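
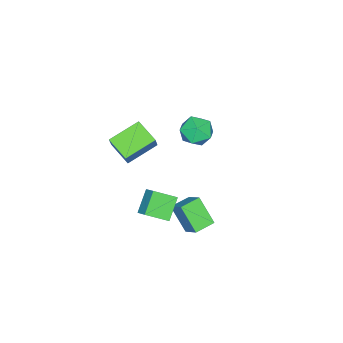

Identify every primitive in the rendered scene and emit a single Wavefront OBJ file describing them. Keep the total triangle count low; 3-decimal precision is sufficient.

v -2.448 -0.7 -0.067
v -1.599 -0.858 -0.548
v -1.981 -1.702 1.088
v -1.132 -1.86 0.607
v -1.309 -0.98 1.02
v -1.598 -0.36 0.306
v -1.982 -2.2 0.234
v -2.271 -1.58 -0.48
v -1.311 -1.785 -0.362
v -0.895 -1.031 0.124
v -2.685 -1.529 0.416
v -2.269 -0.775 0.902
v 0.795 -1.283 -2.838
v 1.46 -2.271 -2.224
v 1.246 -0.601 -2.228
v 1.911 -1.589 -1.614
v 1.849 -1.151 -3.766
v 2.514 -2.139 -3.152
v 2.3 -0.469 -3.156
v 2.965 -1.457 -2.542
v 0.281 0.341 -4.674
v -0.052 -0.705 -3.429
v 0.779 1.208 -3.813
v 0.446 0.162 -2.567
v 1.294 -0.122 -4.793
v 0.961 -1.168 -3.547
v 1.792 0.745 -3.931
v 1.459 -0.301 -2.686
v 1.194 -2.69 2.421
v 1.78 -2.443 3.427
v 1.619 -1.515 1.884
v 2.205 -1.268 2.89
v 2.615 -3.492 1.79
v 3.201 -3.245 2.796
v 3.04 -2.317 1.253
v 3.626 -2.07 2.259
f 1 12 6
f 1 6 2
f 1 2 8
f 1 8 11
f 1 11 12
f 2 6 10
f 6 12 5
f 12 11 3
f 11 8 7
f 8 2 9
f 4 10 5
f 4 5 3
f 4 3 7
f 4 7 9
f 4 9 10
f 5 10 6
f 3 5 12
f 7 3 11
f 9 7 8
f 10 9 2
f 14 16 13
f 17 14 13
f 13 16 15
f 15 17 13
f 14 20 16
f 18 14 17
f 18 20 14
f 16 20 15
f 19 17 15
f 15 20 19
f 19 18 17
f 20 18 19
f 22 24 21
f 25 22 21
f 21 24 23
f 23 25 21
f 22 28 24
f 26 22 25
f 26 28 22
f 24 28 23
f 27 25 23
f 23 28 27
f 27 26 25
f 28 26 27
f 30 32 29
f 33 30 29
f 29 32 31
f 31 33 29
f 30 36 32
f 34 30 33
f 34 36 30
f 32 36 31
f 35 33 31
f 31 36 35
f 35 34 33
f 36 34 35



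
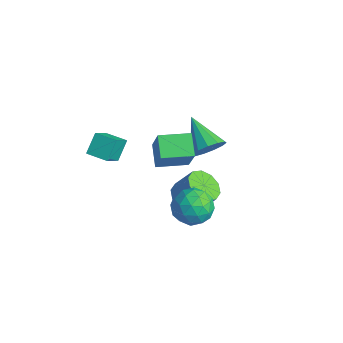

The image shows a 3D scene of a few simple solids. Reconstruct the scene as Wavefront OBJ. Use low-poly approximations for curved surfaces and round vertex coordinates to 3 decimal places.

v -1.998 -1.174 0.541
v -3.022 -0.621 1.206
v -1.253 0.328 0.438
v -2.276 0.882 1.103
v -1.004 -1.542 2.377
v -2.027 -0.988 3.042
v -0.258 -0.039 2.274
v -1.282 0.514 2.939
v -3.712 -3.439 1.646
v -3.106 -4.462 2.79
v -4.062 -2.65 2.537
v -3.457 -3.674 3.681
v -2.683 -2.906 1.579
v -2.078 -3.93 2.723
v -3.034 -2.118 2.47
v -2.428 -3.141 3.614
v -2.95 2.84 -1.263
v -2.505 3.539 -0.668
v -4.81 3.1 -0.177
v -2.726 3.824 -1.115
v -3.018 3.797 -1.609
v -3.289 3.466 -1.993
v -3.451 2.936 -2.146
v -3.455 2.376 -2.018
v -3.298 1.963 -1.65
v -3.03 1.829 -1.16
v -2.737 2.015 -0.702
v -2.512 2.464 -0.422
v -2.425 3.032 -0.409
v -1.092 0.093 -2.086
v -0.239 -0.359 -2.307
v 0.405 0.256 -1.075
v -0.448 0.707 -0.854
v -0.24 0.189 -2.58
v 0.405 0.803 -1.348
v -0.565 0.7 -2.664
v 0.079 1.314 -1.432
v -1.092 0.979 -2.528
v -0.448 1.593 -1.296
v -1.619 0.92 -2.222
v -0.975 1.534 -0.99
v -1.945 0.544 -1.865
v -1.301 1.159 -0.633
v -1.945 -0.003 -1.592
v -1.3 0.611 -0.36
v -1.619 -0.514 -1.508
v -0.975 0.1 -0.276
v -1.092 -0.793 -1.644
v -0.448 -0.179 -0.412
v -0.565 -0.734 -1.95
v 0.079 -0.12 -0.718
v 0.131 -0.317 -0.138
v 0.874 -0.229 -0.991
v 0.966 -1.851 0.431
v 1.709 -1.763 -0.422
v 1.733 -1.014 0.43
v 1.217 -0.066 0.079
v 0.623 -2.014 -0.639
v 0.107 -1.066 -0.99
v 1.179 -1.278 -1.301
v 1.864 -0.659 -0.64
v -0.024 -1.421 0.08
v 0.661 -0.802 0.741
v 0.429 -0.138 -0.614
v 1.411 -1.942 0.054
v 1.425 -1.501 0.556
v 1.862 -1.45 0.054
v 0.63 -0.042 0.015
v 1.067 0.01 -0.487
v 1.572 -0.452 0.349
v 0.773 -2.09 -0.073
v 1.21 -2.038 -0.575
v -0.022 -0.63 -0.614
v 0.415 -0.579 -1.116
v 0.268 -1.628 -0.909
v 1.045 -0.703 -1.298
v 1.536 -1.605 -0.964
v 0.898 -1.753 -1.091
v 0.594 -1.195 -1.298
v 1.448 -0.339 -0.91
v 1.939 -1.241 -0.576
v 1.953 -0.801 -0.074
v 1.649 -0.244 -0.281
v 1.627 -0.956 -1.092
v -0.099 -0.839 0.016
v 0.392 -1.741 0.35
v 0.191 -1.836 -0.279
v -0.113 -1.279 -0.486
v 0.304 -0.475 0.404
v 0.795 -1.377 0.738
v 1.246 -0.885 0.738
v 0.942 -0.327 0.531
v 0.213 -1.124 0.532
f 2 4 1
f 5 2 1
f 1 4 3
f 3 5 1
f 2 8 4
f 6 2 5
f 6 8 2
f 4 8 3
f 7 5 3
f 3 8 7
f 7 6 5
f 8 6 7
f 10 12 9
f 13 10 9
f 9 12 11
f 11 13 9
f 10 16 12
f 14 10 13
f 14 16 10
f 12 16 11
f 15 13 11
f 11 16 15
f 15 14 13
f 16 14 15
f 18 17 20
f 18 20 19
f 20 17 21
f 20 21 19
f 21 17 22
f 21 22 19
f 22 17 23
f 22 23 19
f 23 17 24
f 23 24 19
f 24 17 25
f 24 25 19
f 25 17 26
f 25 26 19
f 26 17 27
f 26 27 19
f 27 17 28
f 27 28 19
f 28 17 29
f 28 29 19
f 29 17 18
f 29 18 19
f 31 30 34
f 31 34 32
f 32 34 35
f 32 35 33
f 34 30 36
f 34 36 35
f 35 36 37
f 35 37 33
f 36 30 38
f 36 38 37
f 37 38 39
f 37 39 33
f 38 30 40
f 38 40 39
f 39 40 41
f 39 41 33
f 40 30 42
f 40 42 41
f 41 42 43
f 41 43 33
f 42 30 44
f 42 44 43
f 43 44 45
f 43 45 33
f 44 30 46
f 44 46 45
f 45 46 47
f 45 47 33
f 46 30 48
f 46 48 47
f 47 48 49
f 47 49 33
f 48 30 50
f 48 50 49
f 49 50 51
f 49 51 33
f 50 30 31
f 50 31 51
f 51 31 32
f 51 32 33
f 52 89 68
f 89 63 92
f 68 92 57
f 89 92 68
f 52 68 64
f 68 57 69
f 64 69 53
f 68 69 64
f 52 64 73
f 64 53 74
f 73 74 59
f 64 74 73
f 52 73 85
f 73 59 88
f 85 88 62
f 73 88 85
f 52 85 89
f 85 62 93
f 89 93 63
f 85 93 89
f 53 69 80
f 69 57 83
f 80 83 61
f 69 83 80
f 57 92 70
f 92 63 91
f 70 91 56
f 92 91 70
f 63 93 90
f 93 62 86
f 90 86 54
f 93 86 90
f 62 88 87
f 88 59 75
f 87 75 58
f 88 75 87
f 59 74 79
f 74 53 76
f 79 76 60
f 74 76 79
f 55 81 67
f 81 61 82
f 67 82 56
f 81 82 67
f 55 67 65
f 67 56 66
f 65 66 54
f 67 66 65
f 55 65 72
f 65 54 71
f 72 71 58
f 65 71 72
f 55 72 77
f 72 58 78
f 77 78 60
f 72 78 77
f 55 77 81
f 77 60 84
f 81 84 61
f 77 84 81
f 56 82 70
f 82 61 83
f 70 83 57
f 82 83 70
f 54 66 90
f 66 56 91
f 90 91 63
f 66 91 90
f 58 71 87
f 71 54 86
f 87 86 62
f 71 86 87
f 60 78 79
f 78 58 75
f 79 75 59
f 78 75 79
f 61 84 80
f 84 60 76
f 80 76 53
f 84 76 80



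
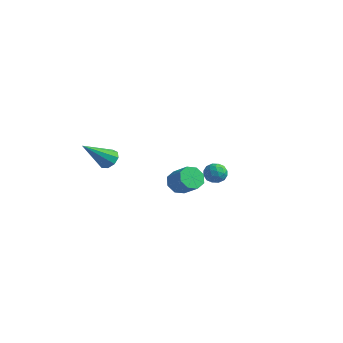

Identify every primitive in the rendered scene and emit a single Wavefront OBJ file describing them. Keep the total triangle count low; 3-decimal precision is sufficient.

v -3.338 -1.861 -1.945
v -3.028 -1.481 -1.446
v -3.762 -3.419 -0.495
v -3.495 -1.374 -1.468
v -3.888 -1.495 -1.713
v -4.023 -1.788 -2.067
v -3.839 -2.115 -2.364
v -3.419 -2.323 -2.465
v -2.962 -2.315 -2.323
v -2.681 -2.095 -2.004
v -2.707 -1.765 -1.658
v 0.166 3.123 -3.002
v 0.835 2.988 -3.215
v -0.235 2.372 -3.785
v 0.434 2.237 -3.998
v 0.213 2.022 -3.352
v 0.461 2.486 -2.869
v 0.139 2.874 -4.131
v 0.387 3.338 -3.648
v 0.818 2.834 -3.913
v 0.864 2.307 -3.431
v -0.264 3.053 -3.569
v -0.218 2.526 -3.087
v 0.536 3.122 -3.04
v 0.064 2.238 -3.96
v -0.065 2.112 -3.581
v 0.328 2.033 -3.706
v 0.316 2.827 -2.836
v 0.709 2.747 -2.961
v 0.344 2.179 -3.042
v -0.109 2.613 -4.039
v 0.284 2.533 -4.164
v 0.272 3.327 -3.294
v 0.665 3.248 -3.419
v 0.256 3.181 -3.958
v 0.919 2.951 -3.575
v 0.683 2.51 -4.035
v 0.51 2.884 -4.114
v 0.655 3.157 -3.829
v 0.946 2.642 -3.292
v 0.71 2.2 -3.752
v 0.581 2.074 -3.373
v 0.727 2.347 -3.088
v 0.936 2.551 -3.702
v -0.11 3.16 -3.248
v -0.346 2.718 -3.708
v -0.127 3.013 -3.912
v 0.019 3.286 -3.627
v -0.083 2.85 -2.965
v -0.319 2.409 -3.425
v -0.055 2.203 -3.171
v 0.09 2.476 -2.886
v -0.336 2.809 -3.298
v 3.373 -3.71 -0.645
v 3.803 -3.79 -1.242
v 4.818 -3.93 -0.491
v 4.387 -3.85 0.105
v 3.757 -3.249 -1.079
v 4.772 -3.389 -0.328
v 3.485 -2.979 -0.661
v 4.5 -3.119 0.089
v 3.148 -3.137 -0.235
v 4.163 -3.277 0.516
v 2.942 -3.63 -0.049
v 3.957 -3.77 0.702
v 2.988 -4.171 -0.212
v 4.003 -4.311 0.539
v 3.26 -4.441 -0.629
v 4.275 -4.581 0.121
v 3.597 -4.283 -1.056
v 4.612 -4.423 -0.305
f 2 1 4
f 2 4 3
f 4 1 5
f 4 5 3
f 5 1 6
f 5 6 3
f 6 1 7
f 6 7 3
f 7 1 8
f 7 8 3
f 8 1 9
f 8 9 3
f 9 1 10
f 9 10 3
f 10 1 11
f 10 11 3
f 11 1 2
f 11 2 3
f 12 49 28
f 49 23 52
f 28 52 17
f 49 52 28
f 12 28 24
f 28 17 29
f 24 29 13
f 28 29 24
f 12 24 33
f 24 13 34
f 33 34 19
f 24 34 33
f 12 33 45
f 33 19 48
f 45 48 22
f 33 48 45
f 12 45 49
f 45 22 53
f 49 53 23
f 45 53 49
f 13 29 40
f 29 17 43
f 40 43 21
f 29 43 40
f 17 52 30
f 52 23 51
f 30 51 16
f 52 51 30
f 23 53 50
f 53 22 46
f 50 46 14
f 53 46 50
f 22 48 47
f 48 19 35
f 47 35 18
f 48 35 47
f 19 34 39
f 34 13 36
f 39 36 20
f 34 36 39
f 15 41 27
f 41 21 42
f 27 42 16
f 41 42 27
f 15 27 25
f 27 16 26
f 25 26 14
f 27 26 25
f 15 25 32
f 25 14 31
f 32 31 18
f 25 31 32
f 15 32 37
f 32 18 38
f 37 38 20
f 32 38 37
f 15 37 41
f 37 20 44
f 41 44 21
f 37 44 41
f 16 42 30
f 42 21 43
f 30 43 17
f 42 43 30
f 14 26 50
f 26 16 51
f 50 51 23
f 26 51 50
f 18 31 47
f 31 14 46
f 47 46 22
f 31 46 47
f 20 38 39
f 38 18 35
f 39 35 19
f 38 35 39
f 21 44 40
f 44 20 36
f 40 36 13
f 44 36 40
f 55 54 58
f 55 58 56
f 56 58 59
f 56 59 57
f 58 54 60
f 58 60 59
f 59 60 61
f 59 61 57
f 60 54 62
f 60 62 61
f 61 62 63
f 61 63 57
f 62 54 64
f 62 64 63
f 63 64 65
f 63 65 57
f 64 54 66
f 64 66 65
f 65 66 67
f 65 67 57
f 66 54 68
f 66 68 67
f 67 68 69
f 67 69 57
f 68 54 70
f 68 70 69
f 69 70 71
f 69 71 57
f 70 54 55
f 70 55 71
f 71 55 56
f 71 56 57



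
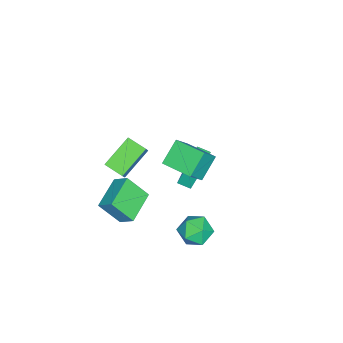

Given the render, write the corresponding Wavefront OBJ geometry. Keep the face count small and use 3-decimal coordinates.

v 2.781 4.032 -2.301
v 3.439 3.627 -1.636
v 2.581 2.553 -3.004
v 3.239 2.148 -2.339
v 2.326 2.471 -2.02
v 2.449 3.386 -1.586
v 3.571 2.794 -3.054
v 3.694 3.709 -2.62
v 3.927 2.862 -2.101
v 3.158 2.662 -1.462
v 2.862 3.518 -3.178
v 2.093 3.318 -2.539
v -3.806 0.294 -4.74
v -4.067 0.839 -3.077
v -3.813 1.063 -4.994
v -4.074 1.609 -3.33
v -2.006 0.391 -4.49
v -2.267 0.937 -2.826
v -2.013 1.161 -4.743
v -2.274 1.706 -3.08
v 3.241 -1.535 1.955
v 1.747 -0.822 2.985
v 3.513 -0.489 1.625
v 2.019 0.224 2.655
v 3.801 -1.444 2.705
v 2.307 -0.731 3.735
v 4.073 -0.398 2.375
v 2.579 0.315 3.405
v 0.155 1.7 1.851
v 1.051 1.379 2.998
v 0.709 3.391 1.891
v 1.604 3.071 3.038
v 1.296 1.349 0.862
v 2.191 1.029 2.009
v 1.849 3.041 0.902
v 2.745 2.72 2.049
v 1.465 -0.706 -2.326
v 1.646 -1.811 -1.048
v 1.7 0.115 -1.65
v 1.882 -0.99 -0.371
v 3.318 -0.89 -2.749
v 3.5 -1.995 -1.47
v 3.554 -0.069 -2.072
v 3.735 -1.174 -0.794
f 1 12 6
f 1 6 2
f 1 2 8
f 1 8 11
f 1 11 12
f 2 6 10
f 6 12 5
f 12 11 3
f 11 8 7
f 8 2 9
f 4 10 5
f 4 5 3
f 4 3 7
f 4 7 9
f 4 9 10
f 5 10 6
f 3 5 12
f 7 3 11
f 9 7 8
f 10 9 2
f 14 16 13
f 17 14 13
f 13 16 15
f 15 17 13
f 14 20 16
f 18 14 17
f 18 20 14
f 16 20 15
f 19 17 15
f 15 20 19
f 19 18 17
f 20 18 19
f 22 24 21
f 25 22 21
f 21 24 23
f 23 25 21
f 22 28 24
f 26 22 25
f 26 28 22
f 24 28 23
f 27 25 23
f 23 28 27
f 27 26 25
f 28 26 27
f 30 32 29
f 33 30 29
f 29 32 31
f 31 33 29
f 30 36 32
f 34 30 33
f 34 36 30
f 32 36 31
f 35 33 31
f 31 36 35
f 35 34 33
f 36 34 35
f 38 40 37
f 41 38 37
f 37 40 39
f 39 41 37
f 38 44 40
f 42 38 41
f 42 44 38
f 40 44 39
f 43 41 39
f 39 44 43
f 43 42 41
f 44 42 43



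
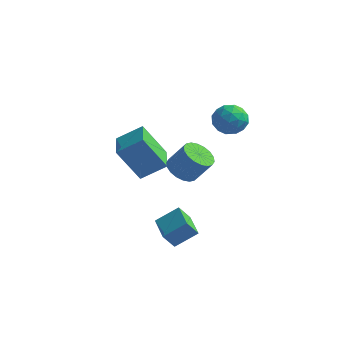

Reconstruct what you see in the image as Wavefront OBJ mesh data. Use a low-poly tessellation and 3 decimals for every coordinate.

v 2.483 3.401 3.745
v 3.207 2.747 3.677
v 1.453 2.233 4.023
v 2.177 1.579 3.955
v 2.145 2.196 4.713
v 2.782 2.918 4.541
v 1.878 2.062 3.159
v 2.515 2.784 2.987
v 2.833 1.919 3.315
v 2.998 2.002 4.276
v 1.662 2.978 3.424
v 1.827 3.061 4.385
v 2.936 3.177 3.687
v 1.724 1.803 4.013
v 1.706 2.166 4.459
v 2.131 1.782 4.419
v 2.686 3.277 4.194
v 3.111 2.893 4.155
v 2.487 2.569 4.763
v 1.549 2.087 3.545
v 1.974 1.703 3.506
v 2.529 3.198 3.281
v 2.954 2.814 3.241
v 2.173 2.411 2.937
v 3.141 2.306 3.434
v 2.536 1.619 3.598
v 2.36 1.903 3.13
v 2.735 2.327 3.029
v 3.238 2.354 3.999
v 2.632 1.668 4.162
v 2.614 2.031 4.607
v 2.988 2.455 4.506
v 3.018 1.868 3.786
v 2.028 3.312 3.538
v 1.422 2.626 3.701
v 1.672 2.525 3.194
v 2.046 2.949 3.093
v 2.124 3.361 4.102
v 1.519 2.674 4.266
v 1.925 2.653 4.671
v 2.3 3.077 4.57
v 1.642 3.112 3.914
v 1.746 -1.755 2.514
v 2.219 -1.143 2.095
v 3.048 -0.954 3.306
v 2.574 -1.565 3.726
v 1.932 -0.934 2.259
v 2.76 -0.744 3.47
v 1.607 -0.887 2.473
v 2.436 -0.697 3.685
v 1.311 -1.012 2.696
v 2.139 -0.822 3.907
v 1.1 -1.284 2.882
v 1.929 -1.094 4.094
v 1.017 -1.649 2.996
v 1.846 -1.46 4.208
v 1.078 -2.036 3.015
v 1.907 -1.846 4.226
v 1.272 -2.366 2.934
v 2.101 -2.177 4.145
v 1.56 -2.576 2.77
v 2.388 -2.386 3.981
v 1.884 -2.623 2.555
v 2.713 -2.433 3.767
v 2.181 -2.498 2.333
v 3.009 -2.308 3.544
v 2.391 -2.226 2.146
v 3.22 -2.036 3.358
v 2.474 -1.86 2.032
v 3.303 -1.671 3.244
v 2.413 -1.474 2.014
v 3.242 -1.284 3.225
v -0.868 -3.431 3.951
v 0.234 -2.793 4.762
v -1.677 -1.873 3.823
v -0.575 -1.235 4.634
v 0.195 -3.025 2.186
v 1.297 -2.387 2.997
v -0.614 -1.467 2.058
v 0.488 -0.829 2.869
v 2.202 -4.696 -0.255
v 3.106 -4.002 0.523
v 1.235 -3.568 -0.137
v 2.14 -2.875 0.642
v 2.6 -4.265 -1.102
v 3.505 -3.572 -0.323
v 1.634 -3.138 -0.983
v 2.538 -2.444 -0.205
f 1 38 17
f 38 12 41
f 17 41 6
f 38 41 17
f 1 17 13
f 17 6 18
f 13 18 2
f 17 18 13
f 1 13 22
f 13 2 23
f 22 23 8
f 13 23 22
f 1 22 34
f 22 8 37
f 34 37 11
f 22 37 34
f 1 34 38
f 34 11 42
f 38 42 12
f 34 42 38
f 2 18 29
f 18 6 32
f 29 32 10
f 18 32 29
f 6 41 19
f 41 12 40
f 19 40 5
f 41 40 19
f 12 42 39
f 42 11 35
f 39 35 3
f 42 35 39
f 11 37 36
f 37 8 24
f 36 24 7
f 37 24 36
f 8 23 28
f 23 2 25
f 28 25 9
f 23 25 28
f 4 30 16
f 30 10 31
f 16 31 5
f 30 31 16
f 4 16 14
f 16 5 15
f 14 15 3
f 16 15 14
f 4 14 21
f 14 3 20
f 21 20 7
f 14 20 21
f 4 21 26
f 21 7 27
f 26 27 9
f 21 27 26
f 4 26 30
f 26 9 33
f 30 33 10
f 26 33 30
f 5 31 19
f 31 10 32
f 19 32 6
f 31 32 19
f 3 15 39
f 15 5 40
f 39 40 12
f 15 40 39
f 7 20 36
f 20 3 35
f 36 35 11
f 20 35 36
f 9 27 28
f 27 7 24
f 28 24 8
f 27 24 28
f 10 33 29
f 33 9 25
f 29 25 2
f 33 25 29
f 44 43 47
f 44 47 45
f 45 47 48
f 45 48 46
f 47 43 49
f 47 49 48
f 48 49 50
f 48 50 46
f 49 43 51
f 49 51 50
f 50 51 52
f 50 52 46
f 51 43 53
f 51 53 52
f 52 53 54
f 52 54 46
f 53 43 55
f 53 55 54
f 54 55 56
f 54 56 46
f 55 43 57
f 55 57 56
f 56 57 58
f 56 58 46
f 57 43 59
f 57 59 58
f 58 59 60
f 58 60 46
f 59 43 61
f 59 61 60
f 60 61 62
f 60 62 46
f 61 43 63
f 61 63 62
f 62 63 64
f 62 64 46
f 63 43 65
f 63 65 64
f 64 65 66
f 64 66 46
f 65 43 67
f 65 67 66
f 66 67 68
f 66 68 46
f 67 43 69
f 67 69 68
f 68 69 70
f 68 70 46
f 69 43 71
f 69 71 70
f 70 71 72
f 70 72 46
f 71 43 44
f 71 44 72
f 72 44 45
f 72 45 46
f 74 76 73
f 77 74 73
f 73 76 75
f 75 77 73
f 74 80 76
f 78 74 77
f 78 80 74
f 76 80 75
f 79 77 75
f 75 80 79
f 79 78 77
f 80 78 79
f 82 84 81
f 85 82 81
f 81 84 83
f 83 85 81
f 82 88 84
f 86 82 85
f 86 88 82
f 84 88 83
f 87 85 83
f 83 88 87
f 87 86 85
f 88 86 87



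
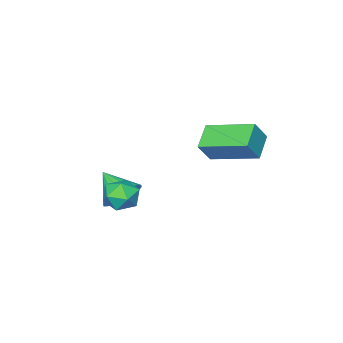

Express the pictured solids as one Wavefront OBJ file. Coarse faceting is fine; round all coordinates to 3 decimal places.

v -4.303 1.906 3.057
v -3.747 1.875 3.863
v -4.973 3.616 3.583
v -4.417 3.585 4.39
v -3.483 2.395 2.51
v -2.927 2.364 3.317
v -4.153 4.105 3.037
v -3.597 4.074 3.843
v -0.552 1.197 1.343
v -0.179 1.592 1.903
v -0.548 0.183 2.057
v -0.514 1.645 1.981
v -0.855 1.61 1.932
v -1.137 1.492 1.767
v -1.303 1.316 1.518
v -1.321 1.117 1.235
v -1.186 0.933 0.972
v -0.926 0.802 0.784
v -0.591 0.749 0.706
v -0.25 0.785 0.755
v 0.032 0.902 0.92
v 0.198 1.078 1.169
v 0.216 1.278 1.452
v 0.081 1.461 1.714
v 0.292 2.463 2.087
v 0.695 1.875 2.134
v -0.595 1.825 1.706
v -0.192 1.237 1.753
v -0.402 1.575 2.347
v 0.146 1.969 2.583
v -0.046 1.731 1.257
v 0.502 2.125 1.493
v 0.486 1.422 1.621
v 0.266 1.326 2.295
v -0.166 2.374 1.545
v -0.386 2.278 2.219
f 2 4 1
f 5 2 1
f 1 4 3
f 3 5 1
f 2 8 4
f 6 2 5
f 6 8 2
f 4 8 3
f 7 5 3
f 3 8 7
f 7 6 5
f 8 6 7
f 10 9 12
f 10 12 11
f 12 9 13
f 12 13 11
f 13 9 14
f 13 14 11
f 14 9 15
f 14 15 11
f 15 9 16
f 15 16 11
f 16 9 17
f 16 17 11
f 17 9 18
f 17 18 11
f 18 9 19
f 18 19 11
f 19 9 20
f 19 20 11
f 20 9 21
f 20 21 11
f 21 9 22
f 21 22 11
f 22 9 23
f 22 23 11
f 23 9 24
f 23 24 11
f 24 9 10
f 24 10 11
f 25 36 30
f 25 30 26
f 25 26 32
f 25 32 35
f 25 35 36
f 26 30 34
f 30 36 29
f 36 35 27
f 35 32 31
f 32 26 33
f 28 34 29
f 28 29 27
f 28 27 31
f 28 31 33
f 28 33 34
f 29 34 30
f 27 29 36
f 31 27 35
f 33 31 32
f 34 33 26



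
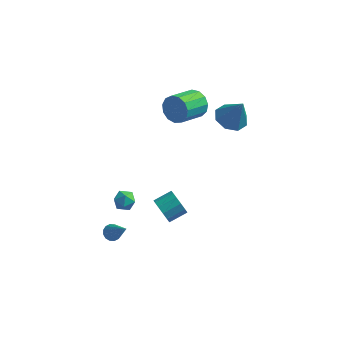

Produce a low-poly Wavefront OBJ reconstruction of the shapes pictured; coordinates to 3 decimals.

v -0.356 3.077 2.873
v 0.213 3.109 3.608
v -0.496 1.596 4.222
v -1.064 1.563 3.487
v -0.222 3.368 3.746
v -0.93 1.855 4.36
v -0.699 3.535 3.606
v -1.407 2.021 4.22
v -1.067 3.556 3.234
v -1.775 2.043 3.848
v -1.209 3.425 2.747
v -1.917 1.912 3.361
v -1.08 3.183 2.3
v -1.789 1.67 2.914
v -0.722 2.908 2.035
v -1.43 1.395 2.649
v -0.247 2.686 2.036
v -0.955 1.173 2.65
v 0.193 2.588 2.303
v -0.515 1.075 2.917
v 0.459 2.645 2.751
v -0.249 1.132 3.365
v 0.466 2.84 3.237
v -0.242 1.326 3.851
v -3.108 -1.188 -2.434
v -2.628 -1.355 -1.916
v -3.212 -2.325 -2.704
v -2.732 -2.492 -2.186
v -3.39 -2.244 -2.006
v -3.325 -1.54 -1.839
v -2.515 -2.14 -2.781
v -2.45 -1.436 -2.614
v -2.262 -1.943 -2.13
v -2.803 -2.007 -1.651
v -3.037 -1.673 -2.969
v -3.578 -1.737 -2.49
v -3.383 -2.717 -4.661
v -2.915 -2.561 -4.927
v -2.257 -3.463 -3.119
v -2.988 -2.333 -4.763
v -3.167 -2.208 -4.572
v -3.404 -2.22 -4.405
v -3.635 -2.364 -4.307
v -3.798 -2.604 -4.303
v -3.85 -2.874 -4.396
v -3.777 -3.101 -4.559
v -3.598 -3.226 -4.75
v -3.362 -3.215 -4.917
v -3.131 -3.07 -5.016
v -2.967 -2.83 -5.019
v -1.045 -0.93 -3.693
v -0.541 -1.095 -4.357
v 0.269 -0.334 -3.931
v -0.235 -0.17 -3.267
v -0.818 -0.727 -4.487
v -0.009 0.034 -4.06
v -1.168 -0.423 -4.364
v -0.358 0.338 -3.938
v -1.479 -0.281 -4.028
v -0.669 0.48 -3.602
v -1.651 -0.345 -3.586
v -0.842 0.416 -3.16
v -1.632 -0.594 -3.178
v -0.822 0.166 -2.752
v -1.426 -0.951 -2.934
v -0.616 -0.19 -2.507
v -1.099 -1.301 -2.93
v -0.289 -0.54 -2.504
v -0.755 -1.533 -3.169
v 0.055 -0.772 -2.742
v -0.503 -1.574 -3.574
v 0.307 -0.813 -3.148
v -0.423 -1.411 -4.017
v 0.387 -0.65 -3.591
v 1.861 2.723 2.534
v 2.786 2.704 2.129
v 2.579 2.557 4.186
v 2.554 3.421 2.303
v 1.916 3.729 2.611
v 1.245 3.448 2.875
v 0.935 2.743 2.938
v 1.167 2.026 2.765
v 1.805 1.718 2.456
v 2.476 1.999 2.193
f 2 1 5
f 2 5 3
f 3 5 6
f 3 6 4
f 5 1 7
f 5 7 6
f 6 7 8
f 6 8 4
f 7 1 9
f 7 9 8
f 8 9 10
f 8 10 4
f 9 1 11
f 9 11 10
f 10 11 12
f 10 12 4
f 11 1 13
f 11 13 12
f 12 13 14
f 12 14 4
f 13 1 15
f 13 15 14
f 14 15 16
f 14 16 4
f 15 1 17
f 15 17 16
f 16 17 18
f 16 18 4
f 17 1 19
f 17 19 18
f 18 19 20
f 18 20 4
f 19 1 21
f 19 21 20
f 20 21 22
f 20 22 4
f 21 1 23
f 21 23 22
f 22 23 24
f 22 24 4
f 23 1 2
f 23 2 24
f 24 2 3
f 24 3 4
f 25 36 30
f 25 30 26
f 25 26 32
f 25 32 35
f 25 35 36
f 26 30 34
f 30 36 29
f 36 35 27
f 35 32 31
f 32 26 33
f 28 34 29
f 28 29 27
f 28 27 31
f 28 31 33
f 28 33 34
f 29 34 30
f 27 29 36
f 31 27 35
f 33 31 32
f 34 33 26
f 38 37 40
f 38 40 39
f 40 37 41
f 40 41 39
f 41 37 42
f 41 42 39
f 42 37 43
f 42 43 39
f 43 37 44
f 43 44 39
f 44 37 45
f 44 45 39
f 45 37 46
f 45 46 39
f 46 37 47
f 46 47 39
f 47 37 48
f 47 48 39
f 48 37 49
f 48 49 39
f 49 37 50
f 49 50 39
f 50 37 38
f 50 38 39
f 52 51 55
f 52 55 53
f 53 55 56
f 53 56 54
f 55 51 57
f 55 57 56
f 56 57 58
f 56 58 54
f 57 51 59
f 57 59 58
f 58 59 60
f 58 60 54
f 59 51 61
f 59 61 60
f 60 61 62
f 60 62 54
f 61 51 63
f 61 63 62
f 62 63 64
f 62 64 54
f 63 51 65
f 63 65 64
f 64 65 66
f 64 66 54
f 65 51 67
f 65 67 66
f 66 67 68
f 66 68 54
f 67 51 69
f 67 69 68
f 68 69 70
f 68 70 54
f 69 51 71
f 69 71 70
f 70 71 72
f 70 72 54
f 71 51 73
f 71 73 72
f 72 73 74
f 72 74 54
f 73 51 52
f 73 52 74
f 74 52 53
f 74 53 54
f 76 75 78
f 76 78 77
f 78 75 79
f 78 79 77
f 79 75 80
f 79 80 77
f 80 75 81
f 80 81 77
f 81 75 82
f 81 82 77
f 82 75 83
f 82 83 77
f 83 75 84
f 83 84 77
f 84 75 76
f 84 76 77



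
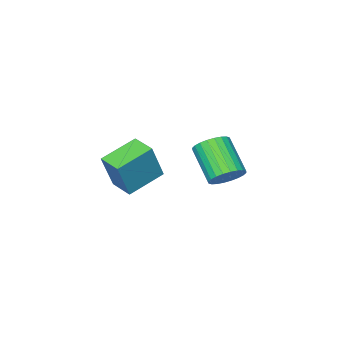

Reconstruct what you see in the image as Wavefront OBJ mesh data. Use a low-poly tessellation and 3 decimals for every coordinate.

v 1.183 -1.747 0.115
v 1.888 -1.652 1.931
v 1.261 -0.583 0.024
v 1.965 -0.488 1.84
v 2.895 -1.912 -0.54
v 3.599 -1.817 1.276
v 2.972 -0.748 -0.631
v 3.677 -0.653 1.185
v 2.159 4.292 2.281
v 2.863 4.42 2.637
v 2.506 3.057 3.835
v 1.801 2.928 3.479
v 2.678 4.611 2.799
v 2.321 3.248 3.997
v 2.413 4.754 2.882
v 2.056 3.391 4.081
v 2.109 4.826 2.874
v 1.752 3.463 4.073
v 1.813 4.817 2.775
v 1.456 3.454 3.974
v 1.57 4.728 2.601
v 1.213 3.365 3.8
v 1.416 4.572 2.379
v 1.059 3.209 3.577
v 1.375 4.374 2.141
v 1.018 3.011 3.34
v 1.454 4.163 1.925
v 1.097 2.8 3.123
v 1.639 3.972 1.763
v 1.282 2.609 2.961
v 1.904 3.829 1.679
v 1.547 2.466 2.878
v 2.208 3.757 1.687
v 1.851 2.394 2.886
v 2.504 3.766 1.786
v 2.147 2.403 2.985
v 2.747 3.855 1.96
v 2.39 2.492 3.159
v 2.901 4.011 2.183
v 2.544 2.648 3.381
v 2.942 4.209 2.42
v 2.585 2.846 3.619
f 2 4 1
f 5 2 1
f 1 4 3
f 3 5 1
f 2 8 4
f 6 2 5
f 6 8 2
f 4 8 3
f 7 5 3
f 3 8 7
f 7 6 5
f 8 6 7
f 10 9 13
f 10 13 11
f 11 13 14
f 11 14 12
f 13 9 15
f 13 15 14
f 14 15 16
f 14 16 12
f 15 9 17
f 15 17 16
f 16 17 18
f 16 18 12
f 17 9 19
f 17 19 18
f 18 19 20
f 18 20 12
f 19 9 21
f 19 21 20
f 20 21 22
f 20 22 12
f 21 9 23
f 21 23 22
f 22 23 24
f 22 24 12
f 23 9 25
f 23 25 24
f 24 25 26
f 24 26 12
f 25 9 27
f 25 27 26
f 26 27 28
f 26 28 12
f 27 9 29
f 27 29 28
f 28 29 30
f 28 30 12
f 29 9 31
f 29 31 30
f 30 31 32
f 30 32 12
f 31 9 33
f 31 33 32
f 32 33 34
f 32 34 12
f 33 9 35
f 33 35 34
f 34 35 36
f 34 36 12
f 35 9 37
f 35 37 36
f 36 37 38
f 36 38 12
f 37 9 39
f 37 39 38
f 38 39 40
f 38 40 12
f 39 9 41
f 39 41 40
f 40 41 42
f 40 42 12
f 41 9 10
f 41 10 42
f 42 10 11
f 42 11 12



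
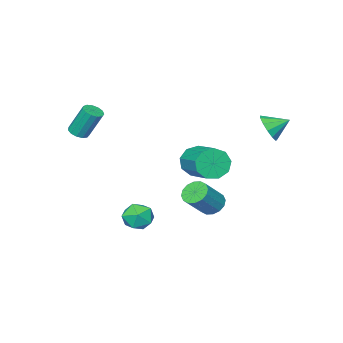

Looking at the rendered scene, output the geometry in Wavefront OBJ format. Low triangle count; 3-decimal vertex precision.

v -2.298 -1.488 -0.767
v -1.789 -1.408 -1.493
v -1.174 0.248 -0.879
v -1.682 0.168 -0.153
v -2.338 -1.166 -1.595
v -1.723 0.49 -0.982
v -2.868 -1.075 -1.31
v -2.253 0.581 -0.697
v -3.131 -1.177 -0.771
v -2.516 0.479 -0.158
v -3.004 -1.424 -0.229
v -2.389 0.232 0.384
v -2.547 -1.702 0.061
v -1.932 -0.046 0.674
v -1.972 -1.879 -0.036
v -1.357 -0.223 0.577
v -1.55 -1.874 -0.475
v -0.935 -0.217 0.138
v -1.478 -1.687 -1.05
v -0.863 -0.031 -0.437
v -3.325 1.949 2.157
v -2.763 2.162 2.685
v -4.035 2.571 2.663
v -2.741 2.461 2.348
v -2.905 2.598 1.951
v -3.202 2.528 1.619
v -3.538 2.275 1.458
v -3.807 1.918 1.519
v -3.923 1.572 1.783
v -3.849 1.345 2.165
v -3.609 1.31 2.545
v -3.279 1.478 2.802
v -2.963 1.796 2.854
v -2.365 -0.574 -3.216
v -1.899 -0.815 -3.68
v -0.769 -0.806 -2.548
v -1.235 -0.566 -2.084
v -1.878 -0.454 -3.704
v -0.747 -0.445 -2.572
v -1.987 -0.125 -3.597
v -0.857 -0.116 -2.465
v -2.198 0.083 -3.388
v -1.067 0.092 -2.256
v -2.453 0.115 -3.133
v -1.323 0.124 -2.001
v -2.685 -0.038 -2.901
v -1.555 -0.029 -1.769
v -2.831 -0.334 -2.752
v -1.701 -0.325 -1.62
v -2.853 -0.695 -2.728
v -1.722 -0.686 -1.596
v -2.743 -1.024 -2.835
v -1.613 -1.015 -1.703
v -2.533 -1.232 -3.044
v -1.402 -1.223 -1.912
v -2.277 -1.264 -3.299
v -1.147 -1.255 -2.167
v -2.045 -1.111 -3.531
v -0.915 -1.102 -2.399
v 2.484 -4.16 1.698
v 2.933 -4.341 1.889
v 2.584 -3.702 3.313
v 2.136 -3.52 3.122
v 2.99 -4.074 1.783
v 2.642 -3.434 3.208
v 2.887 -3.834 1.65
v 2.538 -3.195 3.075
v 2.656 -3.697 1.532
v 2.307 -3.058 2.957
v 2.37 -3.708 1.467
v 2.022 -3.069 2.892
v 2.121 -3.862 1.475
v 1.772 -3.222 2.9
v 1.987 -4.11 1.554
v 1.639 -3.471 2.979
v 2.011 -4.374 1.678
v 1.663 -3.735 3.103
v 2.185 -4.57 1.809
v 1.837 -3.931 3.234
v 2.454 -4.636 1.904
v 2.106 -3.997 3.329
v 2.733 -4.55 1.934
v 2.385 -3.911 3.359
v 0.917 -1.116 -3.514
v 1.446 -1.416 -2.918
v 0.534 -2.404 -3.822
v 1.063 -2.704 -3.226
v 0.367 -2.269 -2.998
v 0.604 -1.474 -2.807
v 1.376 -2.346 -3.933
v 1.613 -1.551 -3.742
v 1.73 -2.177 -3.177
v 1.106 -2.129 -2.599
v 0.874 -1.691 -4.141
v 0.25 -1.643 -3.563
f 2 1 5
f 2 5 3
f 3 5 6
f 3 6 4
f 5 1 7
f 5 7 6
f 6 7 8
f 6 8 4
f 7 1 9
f 7 9 8
f 8 9 10
f 8 10 4
f 9 1 11
f 9 11 10
f 10 11 12
f 10 12 4
f 11 1 13
f 11 13 12
f 12 13 14
f 12 14 4
f 13 1 15
f 13 15 14
f 14 15 16
f 14 16 4
f 15 1 17
f 15 17 16
f 16 17 18
f 16 18 4
f 17 1 19
f 17 19 18
f 18 19 20
f 18 20 4
f 19 1 2
f 19 2 20
f 20 2 3
f 20 3 4
f 22 21 24
f 22 24 23
f 24 21 25
f 24 25 23
f 25 21 26
f 25 26 23
f 26 21 27
f 26 27 23
f 27 21 28
f 27 28 23
f 28 21 29
f 28 29 23
f 29 21 30
f 29 30 23
f 30 21 31
f 30 31 23
f 31 21 32
f 31 32 23
f 32 21 33
f 32 33 23
f 33 21 22
f 33 22 23
f 35 34 38
f 35 38 36
f 36 38 39
f 36 39 37
f 38 34 40
f 38 40 39
f 39 40 41
f 39 41 37
f 40 34 42
f 40 42 41
f 41 42 43
f 41 43 37
f 42 34 44
f 42 44 43
f 43 44 45
f 43 45 37
f 44 34 46
f 44 46 45
f 45 46 47
f 45 47 37
f 46 34 48
f 46 48 47
f 47 48 49
f 47 49 37
f 48 34 50
f 48 50 49
f 49 50 51
f 49 51 37
f 50 34 52
f 50 52 51
f 51 52 53
f 51 53 37
f 52 34 54
f 52 54 53
f 53 54 55
f 53 55 37
f 54 34 56
f 54 56 55
f 55 56 57
f 55 57 37
f 56 34 58
f 56 58 57
f 57 58 59
f 57 59 37
f 58 34 35
f 58 35 59
f 59 35 36
f 59 36 37
f 61 60 64
f 61 64 62
f 62 64 65
f 62 65 63
f 64 60 66
f 64 66 65
f 65 66 67
f 65 67 63
f 66 60 68
f 66 68 67
f 67 68 69
f 67 69 63
f 68 60 70
f 68 70 69
f 69 70 71
f 69 71 63
f 70 60 72
f 70 72 71
f 71 72 73
f 71 73 63
f 72 60 74
f 72 74 73
f 73 74 75
f 73 75 63
f 74 60 76
f 74 76 75
f 75 76 77
f 75 77 63
f 76 60 78
f 76 78 77
f 77 78 79
f 77 79 63
f 78 60 80
f 78 80 79
f 79 80 81
f 79 81 63
f 80 60 82
f 80 82 81
f 81 82 83
f 81 83 63
f 82 60 61
f 82 61 83
f 83 61 62
f 83 62 63
f 84 95 89
f 84 89 85
f 84 85 91
f 84 91 94
f 84 94 95
f 85 89 93
f 89 95 88
f 95 94 86
f 94 91 90
f 91 85 92
f 87 93 88
f 87 88 86
f 87 86 90
f 87 90 92
f 87 92 93
f 88 93 89
f 86 88 95
f 90 86 94
f 92 90 91
f 93 92 85



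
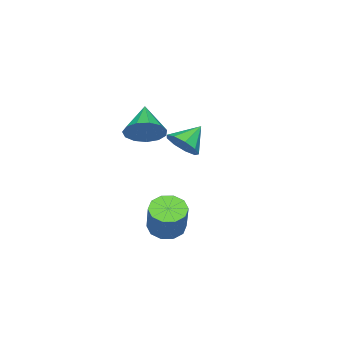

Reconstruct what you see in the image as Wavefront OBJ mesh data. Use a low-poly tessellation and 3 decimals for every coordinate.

v -1.14 -1.649 -0.102
v -0.643 -1.225 0.343
v -2.06 -1.351 0.642
v -0.856 -0.914 -0.045
v -1.201 -0.947 -0.459
v -1.518 -1.309 -0.706
v -1.657 -1.829 -0.67
v -1.555 -2.266 -0.369
v -1.258 -2.414 0.058
v -0.906 -2.204 0.41
v -0.663 -1.734 0.523
v 2.872 0.079 -2.328
v 3.231 0.591 -2.706
v 3.907 1.072 -1.409
v 3.548 0.561 -1.032
v 2.84 0.768 -2.568
v 3.516 1.25 -1.271
v 2.461 0.682 -2.338
v 3.137 1.164 -1.041
v 2.239 0.366 -2.105
v 2.915 0.848 -0.808
v 2.259 -0.06 -1.957
v 2.935 0.422 -0.66
v 2.513 -0.432 -1.951
v 3.189 0.049 -0.654
v 2.904 -0.61 -2.089
v 3.58 -0.128 -0.792
v 3.283 -0.524 -2.319
v 3.959 -0.042 -1.022
v 3.505 -0.208 -2.552
v 4.181 0.274 -1.255
v 3.485 0.218 -2.7
v 4.161 0.7 -1.403
v 1.456 -1.719 1.524
v 1.982 -1.747 2.179
v 0.384 -2.381 2.356
v 1.751 -1.335 2.21
v 1.428 -1.044 2.023
v 1.113 -0.968 1.678
v 0.907 -1.131 1.284
v 0.876 -1.48 0.966
v 1.029 -1.905 0.825
v 1.317 -2.271 0.906
v 1.65 -2.462 1.183
v 1.921 -2.417 1.569
v 2.045 -2.151 1.94
f 2 1 4
f 2 4 3
f 4 1 5
f 4 5 3
f 5 1 6
f 5 6 3
f 6 1 7
f 6 7 3
f 7 1 8
f 7 8 3
f 8 1 9
f 8 9 3
f 9 1 10
f 9 10 3
f 10 1 11
f 10 11 3
f 11 1 2
f 11 2 3
f 13 12 16
f 13 16 14
f 14 16 17
f 14 17 15
f 16 12 18
f 16 18 17
f 17 18 19
f 17 19 15
f 18 12 20
f 18 20 19
f 19 20 21
f 19 21 15
f 20 12 22
f 20 22 21
f 21 22 23
f 21 23 15
f 22 12 24
f 22 24 23
f 23 24 25
f 23 25 15
f 24 12 26
f 24 26 25
f 25 26 27
f 25 27 15
f 26 12 28
f 26 28 27
f 27 28 29
f 27 29 15
f 28 12 30
f 28 30 29
f 29 30 31
f 29 31 15
f 30 12 32
f 30 32 31
f 31 32 33
f 31 33 15
f 32 12 13
f 32 13 33
f 33 13 14
f 33 14 15
f 35 34 37
f 35 37 36
f 37 34 38
f 37 38 36
f 38 34 39
f 38 39 36
f 39 34 40
f 39 40 36
f 40 34 41
f 40 41 36
f 41 34 42
f 41 42 36
f 42 34 43
f 42 43 36
f 43 34 44
f 43 44 36
f 44 34 45
f 44 45 36
f 45 34 46
f 45 46 36
f 46 34 35
f 46 35 36



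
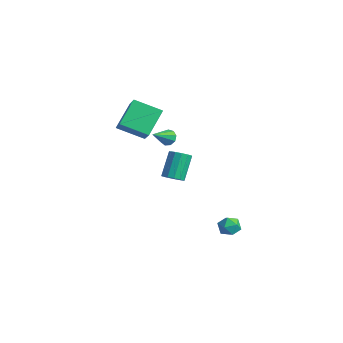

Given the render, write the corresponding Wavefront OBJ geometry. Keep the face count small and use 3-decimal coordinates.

v -2.819 -0.275 2.68
v -1.841 -0.648 3.565
v -3.394 0.984 3.848
v -2.416 0.61 4.732
v -1.764 0.85 1.988
v -0.786 0.476 2.872
v -2.339 2.108 3.155
v -1.361 1.735 4.04
v 1.932 3.504 -3.159
v 2.512 3.87 -3.055
v 2.508 2.77 -3.785
v 3.088 3.136 -3.681
v 2.798 2.788 -3.155
v 2.442 3.242 -2.768
v 2.578 3.398 -4.072
v 2.222 3.852 -3.685
v 2.911 3.805 -3.619
v 3.047 3.428 -3.052
v 1.973 3.212 -3.788
v 2.109 2.835 -3.221
v -1.949 2.759 -1.853
v -1.638 3.288 -2.067
v -2.199 4.17 -0.701
v -2.511 3.641 -0.487
v -1.974 3.3 -2.212
v -2.535 4.182 -0.847
v -2.302 3.14 -2.244
v -2.863 4.022 -0.878
v -2.518 2.859 -2.151
v -3.079 3.741 -0.786
v -2.553 2.547 -1.964
v -3.115 3.429 -0.598
v -2.397 2.301 -1.741
v -2.959 3.183 -0.376
v -2.099 2.201 -1.554
v -2.66 3.083 -0.188
v -1.753 2.278 -1.462
v -2.314 3.16 -0.096
v -1.469 2.508 -1.494
v -2.031 3.39 -0.128
v -1.338 2.817 -1.639
v -1.9 3.699 -0.274
v -1.401 3.108 -1.853
v -1.962 3.99 -0.487
v 1.072 0.429 3.615
v 1.472 0.317 3.303
v 1.328 -0.689 4.345
v 1.582 0.519 3.574
v 1.454 0.679 3.864
v 1.146 0.722 4.038
v 0.804 0.628 4.014
v 0.587 0.441 3.804
v 0.597 0.248 3.505
v 0.829 0.14 3.258
v 1.174 0.168 3.178
f 2 4 1
f 5 2 1
f 1 4 3
f 3 5 1
f 2 8 4
f 6 2 5
f 6 8 2
f 4 8 3
f 7 5 3
f 3 8 7
f 7 6 5
f 8 6 7
f 9 20 14
f 9 14 10
f 9 10 16
f 9 16 19
f 9 19 20
f 10 14 18
f 14 20 13
f 20 19 11
f 19 16 15
f 16 10 17
f 12 18 13
f 12 13 11
f 12 11 15
f 12 15 17
f 12 17 18
f 13 18 14
f 11 13 20
f 15 11 19
f 17 15 16
f 18 17 10
f 22 21 25
f 22 25 23
f 23 25 26
f 23 26 24
f 25 21 27
f 25 27 26
f 26 27 28
f 26 28 24
f 27 21 29
f 27 29 28
f 28 29 30
f 28 30 24
f 29 21 31
f 29 31 30
f 30 31 32
f 30 32 24
f 31 21 33
f 31 33 32
f 32 33 34
f 32 34 24
f 33 21 35
f 33 35 34
f 34 35 36
f 34 36 24
f 35 21 37
f 35 37 36
f 36 37 38
f 36 38 24
f 37 21 39
f 37 39 38
f 38 39 40
f 38 40 24
f 39 21 41
f 39 41 40
f 40 41 42
f 40 42 24
f 41 21 43
f 41 43 42
f 42 43 44
f 42 44 24
f 43 21 22
f 43 22 44
f 44 22 23
f 44 23 24
f 46 45 48
f 46 48 47
f 48 45 49
f 48 49 47
f 49 45 50
f 49 50 47
f 50 45 51
f 50 51 47
f 51 45 52
f 51 52 47
f 52 45 53
f 52 53 47
f 53 45 54
f 53 54 47
f 54 45 55
f 54 55 47
f 55 45 46
f 55 46 47



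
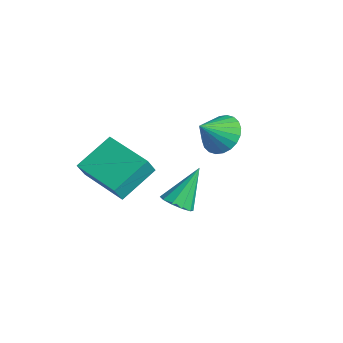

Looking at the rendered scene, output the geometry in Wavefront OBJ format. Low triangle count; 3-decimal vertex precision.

v -1.757 3.912 2.349
v -0.823 3.803 2.153
v -1.683 2.888 3.271
v -0.811 4.054 2.431
v -0.943 4.284 2.696
v -1.199 4.456 2.908
v -1.539 4.546 3.035
v -1.913 4.54 3.058
v -2.263 4.437 2.972
v -2.536 4.255 2.792
v -2.691 4.021 2.544
v -2.703 3.769 2.266
v -2.571 3.54 2.001
v -2.315 3.367 1.789
v -1.975 3.277 1.662
v -1.601 3.284 1.64
v -1.251 3.386 1.725
v -0.978 3.568 1.905
v 1.203 0.373 1.727
v 1.621 0.844 1.444
v 0.897 1.487 3.133
v 1.225 0.916 1.302
v 0.821 0.78 1.321
v 0.563 0.488 1.496
v 0.55 0.153 1.759
v 0.786 -0.098 2.01
v 1.181 -0.17 2.153
v 1.585 -0.034 2.133
v 1.843 0.257 1.958
v 1.857 0.592 1.695
v -2.996 -1.359 1.055
v -2.813 -1.774 1.867
v -3.337 0.218 1.939
v -3.154 -0.197 2.751
v -0.906 -0.803 0.869
v -0.723 -1.218 1.681
v -1.247 0.774 1.753
v -1.064 0.359 2.565
f 2 1 4
f 2 4 3
f 4 1 5
f 4 5 3
f 5 1 6
f 5 6 3
f 6 1 7
f 6 7 3
f 7 1 8
f 7 8 3
f 8 1 9
f 8 9 3
f 9 1 10
f 9 10 3
f 10 1 11
f 10 11 3
f 11 1 12
f 11 12 3
f 12 1 13
f 12 13 3
f 13 1 14
f 13 14 3
f 14 1 15
f 14 15 3
f 15 1 16
f 15 16 3
f 16 1 17
f 16 17 3
f 17 1 18
f 17 18 3
f 18 1 2
f 18 2 3
f 20 19 22
f 20 22 21
f 22 19 23
f 22 23 21
f 23 19 24
f 23 24 21
f 24 19 25
f 24 25 21
f 25 19 26
f 25 26 21
f 26 19 27
f 26 27 21
f 27 19 28
f 27 28 21
f 28 19 29
f 28 29 21
f 29 19 30
f 29 30 21
f 30 19 20
f 30 20 21
f 32 34 31
f 35 32 31
f 31 34 33
f 33 35 31
f 32 38 34
f 36 32 35
f 36 38 32
f 34 38 33
f 37 35 33
f 33 38 37
f 37 36 35
f 38 36 37



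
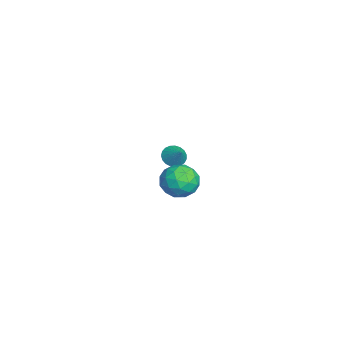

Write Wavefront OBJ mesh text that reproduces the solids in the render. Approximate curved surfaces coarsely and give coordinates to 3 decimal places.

v 2.576 1.238 3.755
v 3.049 1.507 4.666
v 4.111 0.913 3.054
v 4.584 1.182 3.965
v 4.004 0.295 3.911
v 3.055 0.496 4.344
v 4.105 1.924 3.376
v 3.156 2.125 3.809
v 3.994 1.932 4.432
v 3.932 0.925 4.763
v 3.228 1.495 2.957
v 3.166 0.488 3.288
v 2.678 1.401 4.272
v 4.482 1.019 3.448
v 4.141 0.497 3.416
v 4.419 0.656 3.952
v 2.681 0.806 4.083
v 2.96 0.965 4.618
v 3.521 0.252 4.174
v 4.2 1.455 3.102
v 4.479 1.614 3.637
v 2.741 1.764 3.768
v 3.019 1.923 4.304
v 3.639 2.168 3.546
v 3.512 1.809 4.67
v 4.414 1.618 4.258
v 4.132 2.054 3.912
v 3.574 2.172 4.166
v 3.475 1.217 4.864
v 4.377 1.026 4.452
v 4.036 0.504 4.42
v 3.478 0.622 4.675
v 4.03 1.467 4.727
v 2.783 1.394 3.268
v 3.685 1.203 2.856
v 3.682 1.798 3.045
v 3.124 1.916 3.3
v 2.746 0.802 3.462
v 3.648 0.611 3.05
v 3.586 0.248 3.554
v 3.028 0.366 3.808
v 3.13 0.953 2.993
v -3.336 1.296 1.209
v -2.85 1.352 0.694
v -2.544 1.624 1.991
v -2.966 1.623 0.698
v -3.147 1.838 0.791
v -3.36 1.959 0.956
v -3.569 1.965 1.164
v -3.737 1.856 1.38
v -3.836 1.65 1.567
v -3.849 1.382 1.692
v -3.773 1.1 1.733
v -3.621 0.852 1.683
v -3.42 0.68 1.552
v -3.204 0.615 1.361
v -3.011 0.668 1.144
v -2.874 0.829 0.938
v -2.817 1.071 0.779
f 1 38 17
f 38 12 41
f 17 41 6
f 38 41 17
f 1 17 13
f 17 6 18
f 13 18 2
f 17 18 13
f 1 13 22
f 13 2 23
f 22 23 8
f 13 23 22
f 1 22 34
f 22 8 37
f 34 37 11
f 22 37 34
f 1 34 38
f 34 11 42
f 38 42 12
f 34 42 38
f 2 18 29
f 18 6 32
f 29 32 10
f 18 32 29
f 6 41 19
f 41 12 40
f 19 40 5
f 41 40 19
f 12 42 39
f 42 11 35
f 39 35 3
f 42 35 39
f 11 37 36
f 37 8 24
f 36 24 7
f 37 24 36
f 8 23 28
f 23 2 25
f 28 25 9
f 23 25 28
f 4 30 16
f 30 10 31
f 16 31 5
f 30 31 16
f 4 16 14
f 16 5 15
f 14 15 3
f 16 15 14
f 4 14 21
f 14 3 20
f 21 20 7
f 14 20 21
f 4 21 26
f 21 7 27
f 26 27 9
f 21 27 26
f 4 26 30
f 26 9 33
f 30 33 10
f 26 33 30
f 5 31 19
f 31 10 32
f 19 32 6
f 31 32 19
f 3 15 39
f 15 5 40
f 39 40 12
f 15 40 39
f 7 20 36
f 20 3 35
f 36 35 11
f 20 35 36
f 9 27 28
f 27 7 24
f 28 24 8
f 27 24 28
f 10 33 29
f 33 9 25
f 29 25 2
f 33 25 29
f 44 43 46
f 44 46 45
f 46 43 47
f 46 47 45
f 47 43 48
f 47 48 45
f 48 43 49
f 48 49 45
f 49 43 50
f 49 50 45
f 50 43 51
f 50 51 45
f 51 43 52
f 51 52 45
f 52 43 53
f 52 53 45
f 53 43 54
f 53 54 45
f 54 43 55
f 54 55 45
f 55 43 56
f 55 56 45
f 56 43 57
f 56 57 45
f 57 43 58
f 57 58 45
f 58 43 59
f 58 59 45
f 59 43 44
f 59 44 45



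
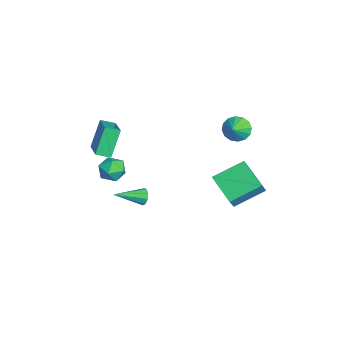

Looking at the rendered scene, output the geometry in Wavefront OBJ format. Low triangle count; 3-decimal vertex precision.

v 3.036 1.833 0.563
v 3.473 1.56 1.325
v 2.624 3.55 1.412
v 3.061 3.278 2.175
v 4.719 2.582 -0.135
v 5.156 2.31 0.628
v 4.307 4.3 0.715
v 4.744 4.027 1.477
v -0.478 -4.039 3.272
v 1.51 -3.87 4.175
v -0.425 -3.224 3.002
v 1.563 -3.055 3.905
v 0.277 -4.605 1.715
v 2.265 -4.436 2.618
v 0.33 -3.79 1.445
v 2.318 -3.621 2.348
v -1.215 3.409 1.495
v -0.898 3.037 0.812
v -0.425 3.071 2.045
v -0.727 3.437 0.812
v -0.687 3.829 0.995
v -0.788 4.109 1.312
v -1.004 4.201 1.678
v -1.276 4.081 1.995
v -1.532 3.781 2.178
v -1.703 3.381 2.178
v -1.743 2.989 1.995
v -1.642 2.709 1.678
v -1.426 2.617 1.312
v -1.154 2.737 0.995
v 0.993 -1.83 -2.093
v 1.312 -1.922 -2.545
v 1.287 -3.51 -1.547
v 1.527 -1.79 -2.256
v 1.493 -1.678 -1.892
v 1.225 -1.637 -1.621
v 0.849 -1.686 -1.572
v 0.54 -1.803 -1.766
v 0.443 -1.933 -2.113
v 0.604 -2.015 -2.451
v 0.947 -2.01 -2.621
v -1.226 -2.696 -1.825
v -0.542 -3.244 -1.934
v -1.818 -3.616 -0.906
v -1.134 -4.164 -1.015
v -1.021 -3.395 -0.596
v -0.655 -2.826 -1.164
v -1.705 -4.034 -1.676
v -1.339 -3.465 -2.244
v -0.838 -4.071 -1.841
v -0.416 -3.676 -1.174
v -1.944 -3.184 -1.666
v -1.522 -2.789 -0.999
f 2 4 1
f 5 2 1
f 1 4 3
f 3 5 1
f 2 8 4
f 6 2 5
f 6 8 2
f 4 8 3
f 7 5 3
f 3 8 7
f 7 6 5
f 8 6 7
f 10 12 9
f 13 10 9
f 9 12 11
f 11 13 9
f 10 16 12
f 14 10 13
f 14 16 10
f 12 16 11
f 15 13 11
f 11 16 15
f 15 14 13
f 16 14 15
f 18 17 20
f 18 20 19
f 20 17 21
f 20 21 19
f 21 17 22
f 21 22 19
f 22 17 23
f 22 23 19
f 23 17 24
f 23 24 19
f 24 17 25
f 24 25 19
f 25 17 26
f 25 26 19
f 26 17 27
f 26 27 19
f 27 17 28
f 27 28 19
f 28 17 29
f 28 29 19
f 29 17 30
f 29 30 19
f 30 17 18
f 30 18 19
f 32 31 34
f 32 34 33
f 34 31 35
f 34 35 33
f 35 31 36
f 35 36 33
f 36 31 37
f 36 37 33
f 37 31 38
f 37 38 33
f 38 31 39
f 38 39 33
f 39 31 40
f 39 40 33
f 40 31 41
f 40 41 33
f 41 31 32
f 41 32 33
f 42 53 47
f 42 47 43
f 42 43 49
f 42 49 52
f 42 52 53
f 43 47 51
f 47 53 46
f 53 52 44
f 52 49 48
f 49 43 50
f 45 51 46
f 45 46 44
f 45 44 48
f 45 48 50
f 45 50 51
f 46 51 47
f 44 46 53
f 48 44 52
f 50 48 49
f 51 50 43



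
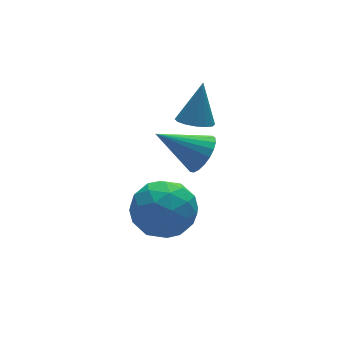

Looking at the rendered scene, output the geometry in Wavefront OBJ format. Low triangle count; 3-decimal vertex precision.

v -3.264 1.115 -1.293
v -2.436 1.855 -1.716
v -1.944 -0.275 -1.144
v -1.116 0.465 -1.567
v -1.581 0.647 -0.489
v -2.397 1.506 -0.581
v -1.983 0.074 -2.279
v -2.799 0.933 -2.371
v -1.645 1.212 -2.325
v -1.396 1.566 -1.219
v -2.984 0.014 -1.641
v -2.735 0.368 -0.535
v -2.966 1.607 -1.518
v -1.414 -0.027 -1.342
v -1.687 0.08 -0.709
v -1.201 0.515 -0.957
v -2.943 1.402 -0.85
v -2.456 1.837 -1.099
v -1.954 1.127 -0.378
v -1.924 -0.257 -1.761
v -1.437 0.178 -2.01
v -3.179 1.065 -1.903
v -2.693 1.5 -2.151
v -2.426 0.453 -2.482
v -2.014 1.664 -2.124
v -1.239 0.847 -2.037
v -1.748 0.617 -2.455
v -2.227 1.122 -2.51
v -1.868 1.872 -1.474
v -1.092 1.055 -1.387
v -1.366 1.162 -0.753
v -1.845 1.667 -0.807
v -1.403 1.494 -1.832
v -3.288 0.525 -1.473
v -2.512 -0.292 -1.386
v -2.535 -0.087 -2.053
v -3.014 0.418 -2.107
v -3.141 0.733 -0.823
v -2.366 -0.084 -0.736
v -2.153 0.458 -0.35
v -2.632 0.963 -0.405
v -2.977 0.086 -1.028
v -0.918 0.568 1.027
v -0.413 1.103 1.288
v -2.202 1.312 1.993
v -0.531 1.246 1.021
v -0.716 1.271 0.756
v -0.935 1.175 0.537
v -1.152 0.974 0.404
v -1.328 0.703 0.378
v -1.434 0.409 0.464
v -1.45 0.142 0.648
v -1.374 -0.051 0.898
v -1.219 -0.137 1.17
v -1.012 -0.101 1.417
v -0.789 0.051 1.597
v -0.588 0.292 1.678
v -0.445 0.581 1.647
v -0.383 0.868 1.509
v -0.421 1.978 1.425
v -0.068 1.422 1.464
v 0.121 2.422 2.875
v 0.14 1.649 1.316
v 0.198 1.964 1.198
v 0.09 2.283 1.141
v -0.155 2.52 1.16
v -0.471 2.612 1.25
v -0.774 2.534 1.387
v -0.983 2.307 1.535
v -1.041 1.992 1.653
v -0.932 1.673 1.71
v -0.687 1.436 1.691
v -0.371 1.344 1.601
f 1 38 17
f 38 12 41
f 17 41 6
f 38 41 17
f 1 17 13
f 17 6 18
f 13 18 2
f 17 18 13
f 1 13 22
f 13 2 23
f 22 23 8
f 13 23 22
f 1 22 34
f 22 8 37
f 34 37 11
f 22 37 34
f 1 34 38
f 34 11 42
f 38 42 12
f 34 42 38
f 2 18 29
f 18 6 32
f 29 32 10
f 18 32 29
f 6 41 19
f 41 12 40
f 19 40 5
f 41 40 19
f 12 42 39
f 42 11 35
f 39 35 3
f 42 35 39
f 11 37 36
f 37 8 24
f 36 24 7
f 37 24 36
f 8 23 28
f 23 2 25
f 28 25 9
f 23 25 28
f 4 30 16
f 30 10 31
f 16 31 5
f 30 31 16
f 4 16 14
f 16 5 15
f 14 15 3
f 16 15 14
f 4 14 21
f 14 3 20
f 21 20 7
f 14 20 21
f 4 21 26
f 21 7 27
f 26 27 9
f 21 27 26
f 4 26 30
f 26 9 33
f 30 33 10
f 26 33 30
f 5 31 19
f 31 10 32
f 19 32 6
f 31 32 19
f 3 15 39
f 15 5 40
f 39 40 12
f 15 40 39
f 7 20 36
f 20 3 35
f 36 35 11
f 20 35 36
f 9 27 28
f 27 7 24
f 28 24 8
f 27 24 28
f 10 33 29
f 33 9 25
f 29 25 2
f 33 25 29
f 44 43 46
f 44 46 45
f 46 43 47
f 46 47 45
f 47 43 48
f 47 48 45
f 48 43 49
f 48 49 45
f 49 43 50
f 49 50 45
f 50 43 51
f 50 51 45
f 51 43 52
f 51 52 45
f 52 43 53
f 52 53 45
f 53 43 54
f 53 54 45
f 54 43 55
f 54 55 45
f 55 43 56
f 55 56 45
f 56 43 57
f 56 57 45
f 57 43 58
f 57 58 45
f 58 43 59
f 58 59 45
f 59 43 44
f 59 44 45
f 61 60 63
f 61 63 62
f 63 60 64
f 63 64 62
f 64 60 65
f 64 65 62
f 65 60 66
f 65 66 62
f 66 60 67
f 66 67 62
f 67 60 68
f 67 68 62
f 68 60 69
f 68 69 62
f 69 60 70
f 69 70 62
f 70 60 71
f 70 71 62
f 71 60 72
f 71 72 62
f 72 60 73
f 72 73 62
f 73 60 61
f 73 61 62



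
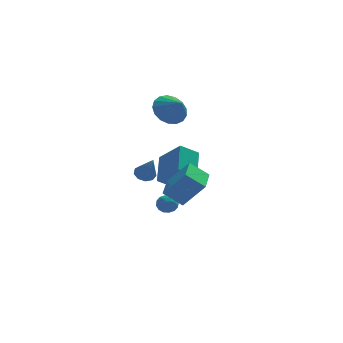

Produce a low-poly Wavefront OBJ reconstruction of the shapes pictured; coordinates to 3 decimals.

v -3.052 -4.465 -1.747
v -4.026 -4.156 -0.928
v -2.503 -2.932 -1.673
v -3.477 -2.623 -0.854
v -1.983 -4.917 -0.306
v -2.957 -4.608 0.513
v -1.434 -3.384 -0.232
v -2.408 -3.075 0.587
v -2.095 1.095 -1.913
v -1.627 2.758 -0.926
v -3.056 2.123 -3.19
v -2.587 3.787 -2.203
v -1.033 1.213 -2.617
v -0.564 2.877 -1.63
v -1.993 2.242 -3.894
v -1.525 3.905 -2.907
v -2.176 2.924 1.803
v -1.702 3.698 2.369
v -1.724 2.036 2.637
v -2.167 3.659 2.58
v -2.634 3.452 2.612
v -2.996 3.124 2.46
v -3.171 2.75 2.156
v -3.117 2.416 1.772
v -2.848 2.198 1.394
v -2.425 2.147 1.111
v -1.945 2.273 0.985
v -1.517 2.549 1.047
v -1.241 2.91 1.282
v -1.179 3.275 1.636
v -1.345 3.559 2.029
v -3.147 0.37 -4.26
v -2.519 0.279 -4.164
v -3.361 -0.399 -3.596
v -2.733 -0.49 -3.5
v -3.016 0.043 -3.284
v -2.884 0.518 -3.694
v -2.996 -0.638 -4.066
v -2.864 -0.163 -4.476
v -2.426 -0.345 -4.044
v -2.439 0.076 -3.561
v -3.441 -0.196 -4.199
v -3.454 0.225 -3.716
v -2.814 0.392 -4.27
v -3.066 -0.512 -3.49
v -3.232 -0.199 -3.363
v -2.863 -0.252 -3.306
v -3.029 0.533 -3.994
v -2.66 0.479 -3.937
v -2.952 0.34 -3.42
v -3.22 -0.599 -3.823
v -2.851 -0.653 -3.766
v -3.017 0.132 -4.454
v -2.648 0.079 -4.397
v -2.928 -0.46 -4.34
v -2.391 -0.028 -4.143
v -2.516 -0.48 -3.753
v -2.671 -0.567 -4.086
v -2.593 -0.288 -4.327
v -2.398 0.219 -3.859
v -2.524 -0.233 -3.469
v -2.69 0.081 -3.342
v -2.612 0.36 -3.583
v -2.343 -0.147 -3.789
v -3.356 0.113 -4.291
v -3.482 -0.339 -3.901
v -3.268 -0.48 -4.177
v -3.19 -0.201 -4.418
v -3.364 0.36 -4.007
v -3.489 -0.092 -3.617
v -3.287 0.168 -3.433
v -3.209 0.447 -3.674
v -3.537 0.027 -3.971
v -3.93 1.007 -1.986
v -3.598 0.592 -2.323
v -3.67 0.053 -0.554
v -3.337 0.898 -2.167
v -3.354 1.254 -1.926
v -3.641 1.496 -1.713
v -4.063 1.508 -1.628
v -4.423 1.286 -1.71
v -4.553 0.934 -1.921
v -4.391 0.615 -2.163
v -4.014 0.48 -2.321
f 2 4 1
f 5 2 1
f 1 4 3
f 3 5 1
f 2 8 4
f 6 2 5
f 6 8 2
f 4 8 3
f 7 5 3
f 3 8 7
f 7 6 5
f 8 6 7
f 10 12 9
f 13 10 9
f 9 12 11
f 11 13 9
f 10 16 12
f 14 10 13
f 14 16 10
f 12 16 11
f 15 13 11
f 11 16 15
f 15 14 13
f 16 14 15
f 18 17 20
f 18 20 19
f 20 17 21
f 20 21 19
f 21 17 22
f 21 22 19
f 22 17 23
f 22 23 19
f 23 17 24
f 23 24 19
f 24 17 25
f 24 25 19
f 25 17 26
f 25 26 19
f 26 17 27
f 26 27 19
f 27 17 28
f 27 28 19
f 28 17 29
f 28 29 19
f 29 17 30
f 29 30 19
f 30 17 31
f 30 31 19
f 31 17 18
f 31 18 19
f 32 69 48
f 69 43 72
f 48 72 37
f 69 72 48
f 32 48 44
f 48 37 49
f 44 49 33
f 48 49 44
f 32 44 53
f 44 33 54
f 53 54 39
f 44 54 53
f 32 53 65
f 53 39 68
f 65 68 42
f 53 68 65
f 32 65 69
f 65 42 73
f 69 73 43
f 65 73 69
f 33 49 60
f 49 37 63
f 60 63 41
f 49 63 60
f 37 72 50
f 72 43 71
f 50 71 36
f 72 71 50
f 43 73 70
f 73 42 66
f 70 66 34
f 73 66 70
f 42 68 67
f 68 39 55
f 67 55 38
f 68 55 67
f 39 54 59
f 54 33 56
f 59 56 40
f 54 56 59
f 35 61 47
f 61 41 62
f 47 62 36
f 61 62 47
f 35 47 45
f 47 36 46
f 45 46 34
f 47 46 45
f 35 45 52
f 45 34 51
f 52 51 38
f 45 51 52
f 35 52 57
f 52 38 58
f 57 58 40
f 52 58 57
f 35 57 61
f 57 40 64
f 61 64 41
f 57 64 61
f 36 62 50
f 62 41 63
f 50 63 37
f 62 63 50
f 34 46 70
f 46 36 71
f 70 71 43
f 46 71 70
f 38 51 67
f 51 34 66
f 67 66 42
f 51 66 67
f 40 58 59
f 58 38 55
f 59 55 39
f 58 55 59
f 41 64 60
f 64 40 56
f 60 56 33
f 64 56 60
f 75 74 77
f 75 77 76
f 77 74 78
f 77 78 76
f 78 74 79
f 78 79 76
f 79 74 80
f 79 80 76
f 80 74 81
f 80 81 76
f 81 74 82
f 81 82 76
f 82 74 83
f 82 83 76
f 83 74 84
f 83 84 76
f 84 74 75
f 84 75 76



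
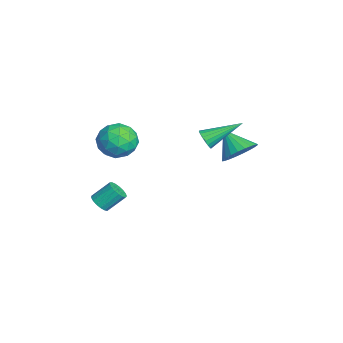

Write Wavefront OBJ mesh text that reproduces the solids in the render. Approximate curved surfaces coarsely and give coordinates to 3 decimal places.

v -1.336 1.081 1.908
v -1.011 1.291 1.546
v -1.464 2.699 2.732
v -1.224 1.324 1.45
v -1.459 1.308 1.444
v -1.67 1.247 1.531
v -1.815 1.154 1.692
v -1.865 1.046 1.895
v -1.811 0.945 2.101
v -1.662 0.871 2.269
v -1.449 0.839 2.365
v -1.214 0.855 2.371
v -1.003 0.915 2.284
v -0.858 1.009 2.123
v -0.808 1.117 1.92
v -0.862 1.218 1.714
v -1.903 -1.65 1.608
v -1.129 -2.23 1.605
v -2.831 -2.89 1.835
v -2.057 -3.47 1.832
v -2.197 -2.854 2.564
v -1.624 -2.088 2.424
v -2.336 -3.032 1.016
v -1.763 -2.266 0.876
v -1.397 -3.084 1.239
v -1.311 -2.974 2.196
v -2.649 -2.146 1.244
v -2.563 -2.036 2.201
v -1.434 -1.831 1.587
v -2.526 -3.289 1.853
v -2.608 -2.927 2.284
v -2.153 -3.268 2.282
v -1.725 -1.748 2.068
v -1.27 -2.088 2.067
v -1.898 -2.455 2.63
v -2.69 -3.032 1.373
v -2.235 -3.372 1.372
v -1.807 -1.852 1.158
v -1.352 -2.193 1.156
v -2.062 -2.665 0.81
v -1.137 -2.674 1.37
v -1.682 -3.403 1.503
v -1.847 -3.146 1.023
v -1.51 -2.695 0.941
v -1.086 -2.61 1.933
v -1.632 -3.338 2.066
v -1.714 -2.976 2.496
v -1.377 -2.526 2.414
v -1.244 -3.112 1.717
v -2.328 -1.782 1.374
v -2.874 -2.51 1.507
v -2.583 -2.594 1.026
v -2.246 -2.144 0.944
v -2.278 -1.717 1.937
v -2.823 -2.446 2.07
v -2.45 -2.425 2.499
v -2.113 -1.974 2.417
v -2.716 -2.008 1.723
v -3.593 -3.243 -3.354
v -3.243 -2.947 -3.639
v -3.317 -2.121 -2.872
v -3.667 -2.417 -2.586
v -3.474 -2.879 -3.734
v -3.547 -2.053 -2.967
v -3.732 -2.895 -3.742
v -3.805 -2.068 -2.975
v -3.958 -2.99 -3.661
v -4.031 -2.164 -2.894
v -4.101 -3.143 -3.51
v -4.174 -2.317 -2.743
v -4.127 -3.32 -3.322
v -4.2 -2.493 -2.555
v -4.031 -3.478 -3.142
v -4.105 -2.652 -2.375
v -3.835 -3.583 -3.011
v -3.908 -2.757 -2.243
v -3.584 -3.61 -2.957
v -3.657 -2.784 -2.19
v -3.334 -3.553 -2.995
v -3.408 -2.727 -2.228
v -3.144 -3.425 -3.115
v -3.218 -2.599 -2.348
v -3.057 -3.255 -3.289
v -3.131 -2.429 -2.522
v -3.093 -3.083 -3.478
v -3.166 -2.256 -2.711
v -2.676 2.803 0.061
v -2.002 2.308 0.394
v -3.584 2.197 0.999
v -1.983 2.595 0.596
v -2.07 2.913 0.717
v -2.249 3.214 0.738
v -2.494 3.453 0.656
v -2.765 3.592 0.484
v -3.024 3.612 0.246
v -3.229 3.509 -0.019
v -3.35 3.298 -0.272
v -3.368 3.011 -0.475
v -3.281 2.693 -0.596
v -3.102 2.392 -0.617
v -2.858 2.153 -0.535
v -2.586 2.014 -0.362
v -2.328 1.994 -0.125
v -2.123 2.097 0.14
f 2 1 4
f 2 4 3
f 4 1 5
f 4 5 3
f 5 1 6
f 5 6 3
f 6 1 7
f 6 7 3
f 7 1 8
f 7 8 3
f 8 1 9
f 8 9 3
f 9 1 10
f 9 10 3
f 10 1 11
f 10 11 3
f 11 1 12
f 11 12 3
f 12 1 13
f 12 13 3
f 13 1 14
f 13 14 3
f 14 1 15
f 14 15 3
f 15 1 16
f 15 16 3
f 16 1 2
f 16 2 3
f 17 54 33
f 54 28 57
f 33 57 22
f 54 57 33
f 17 33 29
f 33 22 34
f 29 34 18
f 33 34 29
f 17 29 38
f 29 18 39
f 38 39 24
f 29 39 38
f 17 38 50
f 38 24 53
f 50 53 27
f 38 53 50
f 17 50 54
f 50 27 58
f 54 58 28
f 50 58 54
f 18 34 45
f 34 22 48
f 45 48 26
f 34 48 45
f 22 57 35
f 57 28 56
f 35 56 21
f 57 56 35
f 28 58 55
f 58 27 51
f 55 51 19
f 58 51 55
f 27 53 52
f 53 24 40
f 52 40 23
f 53 40 52
f 24 39 44
f 39 18 41
f 44 41 25
f 39 41 44
f 20 46 32
f 46 26 47
f 32 47 21
f 46 47 32
f 20 32 30
f 32 21 31
f 30 31 19
f 32 31 30
f 20 30 37
f 30 19 36
f 37 36 23
f 30 36 37
f 20 37 42
f 37 23 43
f 42 43 25
f 37 43 42
f 20 42 46
f 42 25 49
f 46 49 26
f 42 49 46
f 21 47 35
f 47 26 48
f 35 48 22
f 47 48 35
f 19 31 55
f 31 21 56
f 55 56 28
f 31 56 55
f 23 36 52
f 36 19 51
f 52 51 27
f 36 51 52
f 25 43 44
f 43 23 40
f 44 40 24
f 43 40 44
f 26 49 45
f 49 25 41
f 45 41 18
f 49 41 45
f 60 59 63
f 60 63 61
f 61 63 64
f 61 64 62
f 63 59 65
f 63 65 64
f 64 65 66
f 64 66 62
f 65 59 67
f 65 67 66
f 66 67 68
f 66 68 62
f 67 59 69
f 67 69 68
f 68 69 70
f 68 70 62
f 69 59 71
f 69 71 70
f 70 71 72
f 70 72 62
f 71 59 73
f 71 73 72
f 72 73 74
f 72 74 62
f 73 59 75
f 73 75 74
f 74 75 76
f 74 76 62
f 75 59 77
f 75 77 76
f 76 77 78
f 76 78 62
f 77 59 79
f 77 79 78
f 78 79 80
f 78 80 62
f 79 59 81
f 79 81 80
f 80 81 82
f 80 82 62
f 81 59 83
f 81 83 82
f 82 83 84
f 82 84 62
f 83 59 85
f 83 85 84
f 84 85 86
f 84 86 62
f 85 59 60
f 85 60 86
f 86 60 61
f 86 61 62
f 88 87 90
f 88 90 89
f 90 87 91
f 90 91 89
f 91 87 92
f 91 92 89
f 92 87 93
f 92 93 89
f 93 87 94
f 93 94 89
f 94 87 95
f 94 95 89
f 95 87 96
f 95 96 89
f 96 87 97
f 96 97 89
f 97 87 98
f 97 98 89
f 98 87 99
f 98 99 89
f 99 87 100
f 99 100 89
f 100 87 101
f 100 101 89
f 101 87 102
f 101 102 89
f 102 87 103
f 102 103 89
f 103 87 104
f 103 104 89
f 104 87 88
f 104 88 89



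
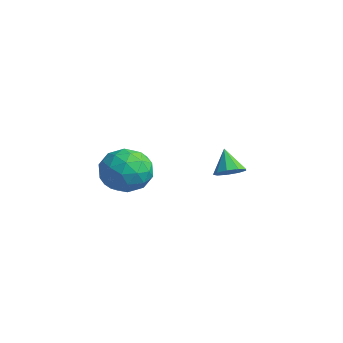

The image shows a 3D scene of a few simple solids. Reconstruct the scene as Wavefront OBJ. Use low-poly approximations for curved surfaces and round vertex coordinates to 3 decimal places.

v -2.26 -2.791 2.526
v -1.312 -2.54 2.21
v -1.648 -4.14 3.29
v -0.7 -3.889 2.974
v -1.177 -3.312 3.681
v -1.555 -2.478 3.21
v -1.405 -4.202 2.29
v -1.783 -3.368 1.819
v -0.784 -3.412 2.064
v -0.643 -2.862 2.924
v -2.317 -3.818 2.576
v -2.176 -3.268 3.436
v -1.84 -2.547 2.301
v -1.12 -4.133 3.199
v -1.4 -3.794 3.615
v -0.843 -3.646 3.429
v -1.983 -2.51 2.889
v -1.426 -2.363 2.703
v -1.346 -2.817 3.568
v -1.534 -4.317 2.797
v -0.977 -4.17 2.611
v -2.117 -3.034 2.071
v -1.56 -2.886 1.885
v -1.614 -3.863 1.932
v -0.972 -2.912 2.03
v -0.612 -3.705 2.478
v -1.027 -3.889 2.077
v -1.249 -3.399 1.799
v -0.889 -2.588 2.535
v -0.529 -3.382 2.984
v -0.809 -3.042 3.4
v -1.032 -2.552 3.122
v -0.578 -3.101 2.449
v -2.431 -3.298 2.516
v -2.071 -4.092 2.965
v -1.928 -4.128 2.378
v -2.151 -3.638 2.1
v -2.348 -2.975 3.022
v -1.988 -3.768 3.47
v -1.711 -3.281 3.701
v -1.933 -2.791 3.423
v -2.382 -3.579 3.051
v -1.727 0.949 1.688
v -1.213 0.995 2.032
v -2.353 1.051 2.612
v -1.337 1.38 1.905
v -1.644 1.563 1.677
v -1.99 1.459 1.454
v -2.213 1.116 1.341
v -2.208 0.695 1.39
v -1.979 0.393 1.579
v -1.631 0.351 1.819
v -1.329 0.588 1.998
f 1 38 17
f 38 12 41
f 17 41 6
f 38 41 17
f 1 17 13
f 17 6 18
f 13 18 2
f 17 18 13
f 1 13 22
f 13 2 23
f 22 23 8
f 13 23 22
f 1 22 34
f 22 8 37
f 34 37 11
f 22 37 34
f 1 34 38
f 34 11 42
f 38 42 12
f 34 42 38
f 2 18 29
f 18 6 32
f 29 32 10
f 18 32 29
f 6 41 19
f 41 12 40
f 19 40 5
f 41 40 19
f 12 42 39
f 42 11 35
f 39 35 3
f 42 35 39
f 11 37 36
f 37 8 24
f 36 24 7
f 37 24 36
f 8 23 28
f 23 2 25
f 28 25 9
f 23 25 28
f 4 30 16
f 30 10 31
f 16 31 5
f 30 31 16
f 4 16 14
f 16 5 15
f 14 15 3
f 16 15 14
f 4 14 21
f 14 3 20
f 21 20 7
f 14 20 21
f 4 21 26
f 21 7 27
f 26 27 9
f 21 27 26
f 4 26 30
f 26 9 33
f 30 33 10
f 26 33 30
f 5 31 19
f 31 10 32
f 19 32 6
f 31 32 19
f 3 15 39
f 15 5 40
f 39 40 12
f 15 40 39
f 7 20 36
f 20 3 35
f 36 35 11
f 20 35 36
f 9 27 28
f 27 7 24
f 28 24 8
f 27 24 28
f 10 33 29
f 33 9 25
f 29 25 2
f 33 25 29
f 44 43 46
f 44 46 45
f 46 43 47
f 46 47 45
f 47 43 48
f 47 48 45
f 48 43 49
f 48 49 45
f 49 43 50
f 49 50 45
f 50 43 51
f 50 51 45
f 51 43 52
f 51 52 45
f 52 43 53
f 52 53 45
f 53 43 44
f 53 44 45



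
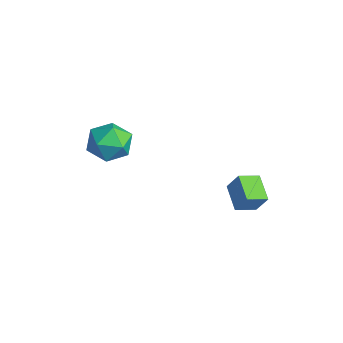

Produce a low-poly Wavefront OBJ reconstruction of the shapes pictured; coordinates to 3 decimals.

v -1.095 2.601 -2.944
v -1.091 1.658 -2.641
v -2.263 2.764 -2.421
v -2.259 1.821 -2.118
v -0.641 2.899 -2.022
v -0.637 1.956 -1.719
v -1.809 3.062 -1.499
v -1.805 2.119 -1.196
v -4.08 -1.986 0.662
v -3.422 -1.787 1.43
v -3.738 -3.613 0.79
v -3.08 -3.414 1.558
v -4.092 -3.289 1.702
v -4.304 -2.284 1.623
v -2.856 -3.116 0.597
v -3.068 -2.111 0.518
v -2.665 -2.486 1.389
v -3.429 -2.593 2.072
v -3.731 -2.807 0.148
v -4.495 -2.914 0.831
f 2 4 1
f 5 2 1
f 1 4 3
f 3 5 1
f 2 8 4
f 6 2 5
f 6 8 2
f 4 8 3
f 7 5 3
f 3 8 7
f 7 6 5
f 8 6 7
f 9 20 14
f 9 14 10
f 9 10 16
f 9 16 19
f 9 19 20
f 10 14 18
f 14 20 13
f 20 19 11
f 19 16 15
f 16 10 17
f 12 18 13
f 12 13 11
f 12 11 15
f 12 15 17
f 12 17 18
f 13 18 14
f 11 13 20
f 15 11 19
f 17 15 16
f 18 17 10



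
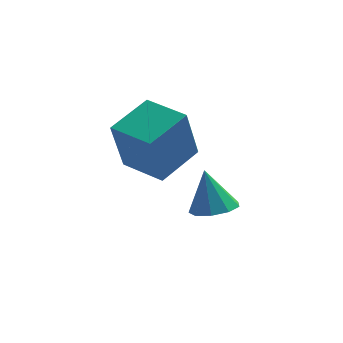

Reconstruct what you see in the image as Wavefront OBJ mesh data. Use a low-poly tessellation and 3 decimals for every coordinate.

v 0.008 2.085 -1.22
v 0.837 1.946 -0.994
v -0.368 2.435 0.38
v 0.758 2.519 -1.138
v 0.328 2.888 -1.32
v -0.251 2.882 -1.455
v -0.709 2.503 -1.48
v -0.832 1.929 -1.383
v -0.561 1.428 -1.21
v -0.024 1.234 -1.041
v 0.528 1.439 -0.956
v -1.5 0.19 1.162
v -1.81 -0.48 3.213
v -2.874 1.151 1.268
v -3.184 0.481 3.319
v -0.496 1.559 1.761
v -0.806 0.889 3.812
v -1.87 2.52 1.867
v -2.18 1.85 3.918
f 2 1 4
f 2 4 3
f 4 1 5
f 4 5 3
f 5 1 6
f 5 6 3
f 6 1 7
f 6 7 3
f 7 1 8
f 7 8 3
f 8 1 9
f 8 9 3
f 9 1 10
f 9 10 3
f 10 1 11
f 10 11 3
f 11 1 2
f 11 2 3
f 13 15 12
f 16 13 12
f 12 15 14
f 14 16 12
f 13 19 15
f 17 13 16
f 17 19 13
f 15 19 14
f 18 16 14
f 14 19 18
f 18 17 16
f 19 17 18



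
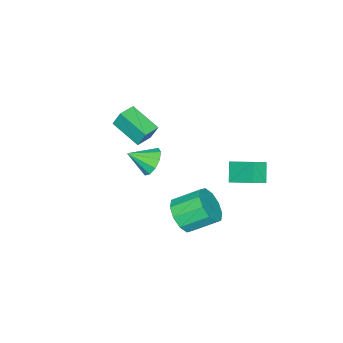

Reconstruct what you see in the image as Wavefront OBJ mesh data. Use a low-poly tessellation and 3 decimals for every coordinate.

v 1.568 -0.521 1.891
v 2.124 0.15 2.118
v 2.392 -1.459 2.649
v 1.728 0.116 2.507
v 1.27 -0.161 2.661
v 0.927 -0.576 2.52
v 0.829 -0.969 2.14
v 1.013 -1.192 1.664
v 1.409 -1.158 1.276
v 1.866 -0.88 1.122
v 2.21 -0.466 1.262
v 2.308 -0.072 1.643
v 2.644 2.189 -0.213
v 3.238 2.963 -0.699
v 2.43 4.165 0.227
v 1.836 3.391 0.713
v 2.68 2.869 -1.064
v 1.872 4.071 -0.138
v 2.108 2.515 -1.105
v 1.3 3.718 -0.178
v 1.741 2.037 -0.804
v 0.933 3.239 0.122
v 1.719 1.617 -0.278
v 0.91 2.819 0.648
v 2.05 1.415 0.273
v 1.242 2.617 1.199
v 2.608 1.509 0.638
v 1.8 2.711 1.564
v 3.18 1.862 0.678
v 2.372 3.065 1.605
v 3.547 2.341 0.378
v 2.739 3.543 1.304
v 3.57 2.761 -0.148
v 2.761 3.963 0.778
v -2.801 1.226 -0.287
v -2.736 2.793 0.576
v -3.612 1.509 -0.739
v -3.546 3.076 0.124
v -2.094 1.724 -1.244
v -2.028 3.291 -0.381
v -2.904 2.007 -1.696
v -2.839 3.574 -0.833
v -1.282 -4.477 1.607
v -1.347 -4.005 2.632
v -1.169 -2.724 0.807
v -1.235 -2.252 1.831
v -0.225 -4.508 1.689
v -0.291 -4.036 2.713
v -0.113 -2.755 0.888
v -0.178 -2.283 1.913
f 2 1 4
f 2 4 3
f 4 1 5
f 4 5 3
f 5 1 6
f 5 6 3
f 6 1 7
f 6 7 3
f 7 1 8
f 7 8 3
f 8 1 9
f 8 9 3
f 9 1 10
f 9 10 3
f 10 1 11
f 10 11 3
f 11 1 12
f 11 12 3
f 12 1 2
f 12 2 3
f 14 13 17
f 14 17 15
f 15 17 18
f 15 18 16
f 17 13 19
f 17 19 18
f 18 19 20
f 18 20 16
f 19 13 21
f 19 21 20
f 20 21 22
f 20 22 16
f 21 13 23
f 21 23 22
f 22 23 24
f 22 24 16
f 23 13 25
f 23 25 24
f 24 25 26
f 24 26 16
f 25 13 27
f 25 27 26
f 26 27 28
f 26 28 16
f 27 13 29
f 27 29 28
f 28 29 30
f 28 30 16
f 29 13 31
f 29 31 30
f 30 31 32
f 30 32 16
f 31 13 33
f 31 33 32
f 32 33 34
f 32 34 16
f 33 13 14
f 33 14 34
f 34 14 15
f 34 15 16
f 36 38 35
f 39 36 35
f 35 38 37
f 37 39 35
f 36 42 38
f 40 36 39
f 40 42 36
f 38 42 37
f 41 39 37
f 37 42 41
f 41 40 39
f 42 40 41
f 44 46 43
f 47 44 43
f 43 46 45
f 45 47 43
f 44 50 46
f 48 44 47
f 48 50 44
f 46 50 45
f 49 47 45
f 45 50 49
f 49 48 47
f 50 48 49

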